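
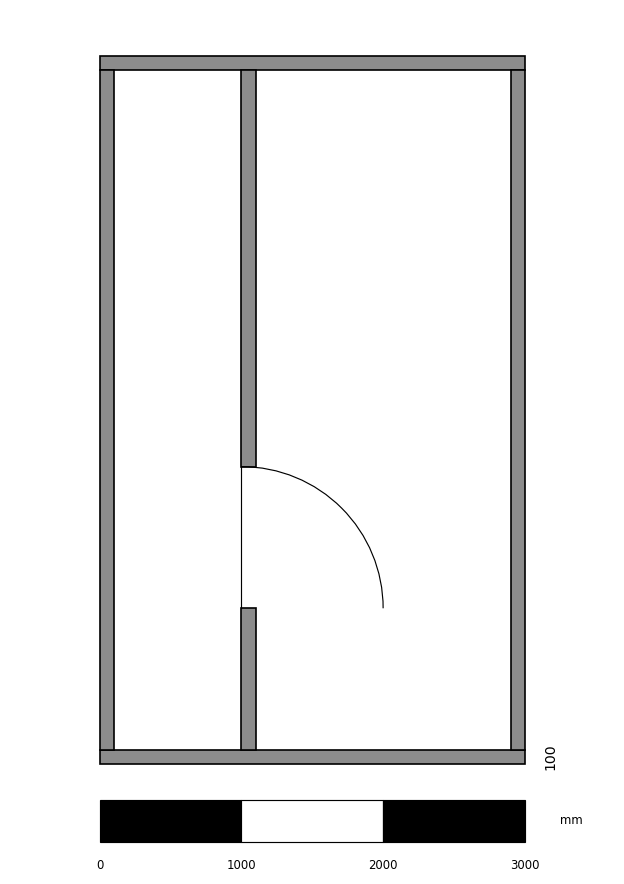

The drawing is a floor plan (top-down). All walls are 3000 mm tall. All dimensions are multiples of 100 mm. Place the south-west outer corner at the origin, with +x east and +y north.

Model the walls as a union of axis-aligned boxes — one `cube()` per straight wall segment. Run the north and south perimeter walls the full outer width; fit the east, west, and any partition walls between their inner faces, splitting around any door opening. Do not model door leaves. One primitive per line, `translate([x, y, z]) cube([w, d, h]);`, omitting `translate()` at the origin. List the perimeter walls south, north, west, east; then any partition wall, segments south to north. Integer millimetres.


cube([3000, 100, 3000]);
translate([0, 4900, 0]) cube([3000, 100, 3000]);
translate([0, 100, 0]) cube([100, 4800, 3000]);
translate([2900, 100, 0]) cube([100, 4800, 3000]);
translate([1000, 100, 0]) cube([100, 1000, 3000]);
translate([1000, 2100, 0]) cube([100, 2800, 3000]);


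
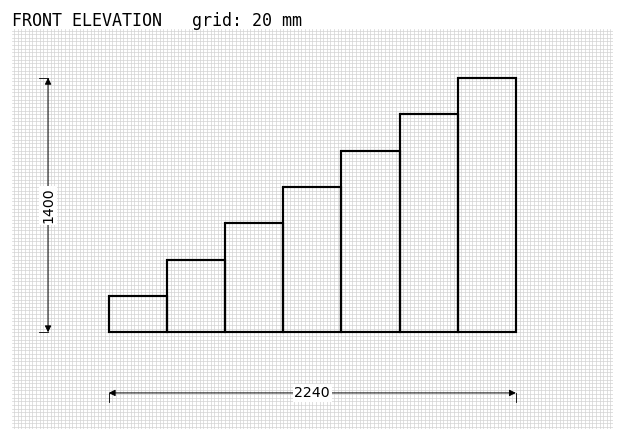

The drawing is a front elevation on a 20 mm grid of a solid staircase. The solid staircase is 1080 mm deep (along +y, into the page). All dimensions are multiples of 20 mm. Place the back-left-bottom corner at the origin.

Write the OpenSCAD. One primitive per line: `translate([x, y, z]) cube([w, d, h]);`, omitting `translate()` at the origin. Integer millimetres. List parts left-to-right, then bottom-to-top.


cube([320, 1080, 200]);
translate([320, 0, 0]) cube([320, 1080, 400]);
translate([640, 0, 0]) cube([320, 1080, 600]);
translate([960, 0, 0]) cube([320, 1080, 800]);
translate([1280, 0, 0]) cube([320, 1080, 1000]);
translate([1600, 0, 0]) cube([320, 1080, 1200]);
translate([1920, 0, 0]) cube([320, 1080, 1400]);


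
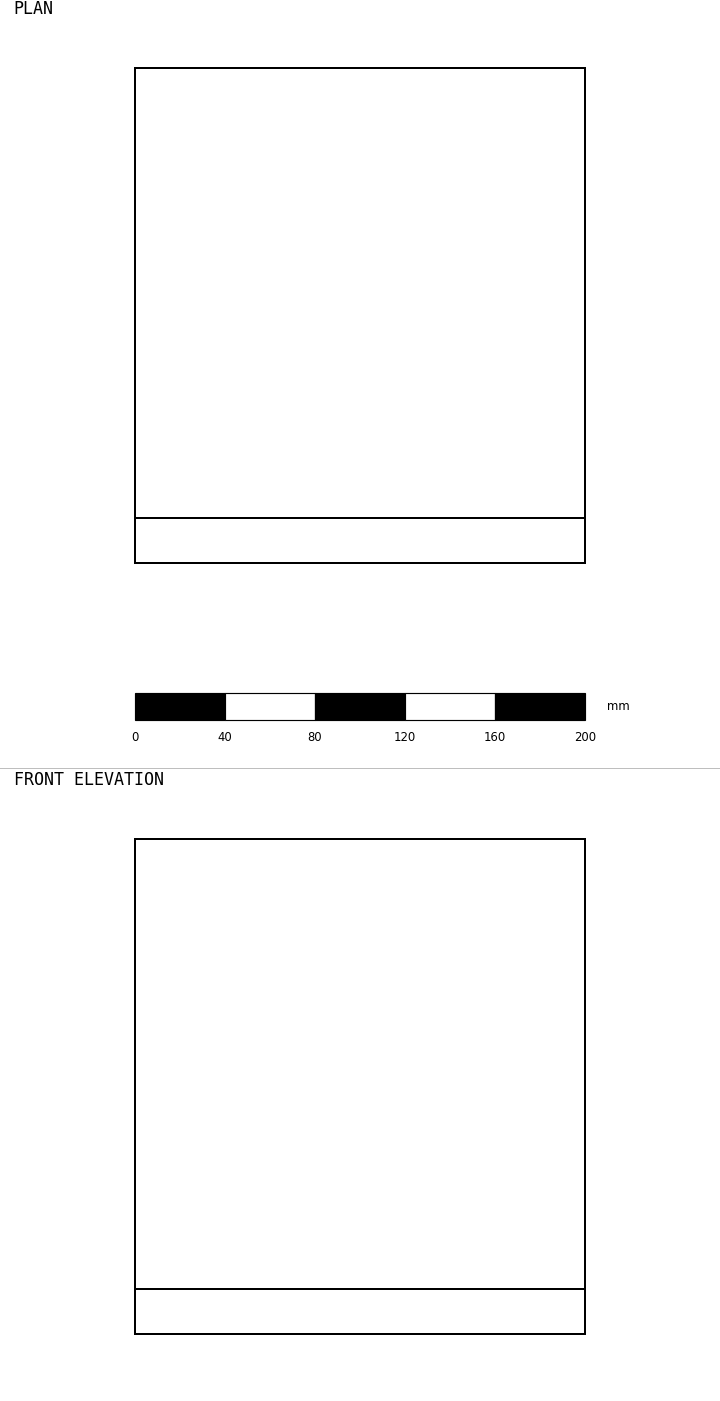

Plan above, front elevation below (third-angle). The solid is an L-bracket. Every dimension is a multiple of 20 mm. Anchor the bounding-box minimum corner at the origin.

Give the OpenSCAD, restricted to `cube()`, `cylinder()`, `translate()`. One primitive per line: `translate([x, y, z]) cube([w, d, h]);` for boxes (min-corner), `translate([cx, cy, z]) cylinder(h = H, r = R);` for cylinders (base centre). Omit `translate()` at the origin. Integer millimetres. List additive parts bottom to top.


cube([200, 220, 20]);
translate([0, 0, 20]) cube([200, 20, 200]);


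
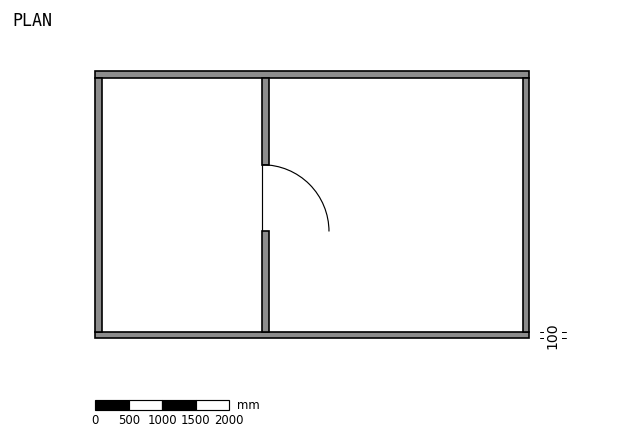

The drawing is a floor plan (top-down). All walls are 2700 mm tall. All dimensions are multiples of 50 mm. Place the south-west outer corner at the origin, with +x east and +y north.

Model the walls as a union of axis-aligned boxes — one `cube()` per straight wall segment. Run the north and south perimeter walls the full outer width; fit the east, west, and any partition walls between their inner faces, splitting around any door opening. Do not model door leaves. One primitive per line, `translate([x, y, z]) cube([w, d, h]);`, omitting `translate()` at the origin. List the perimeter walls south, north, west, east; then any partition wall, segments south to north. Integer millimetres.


cube([6500, 100, 2700]);
translate([0, 3900, 0]) cube([6500, 100, 2700]);
translate([0, 100, 0]) cube([100, 3800, 2700]);
translate([6400, 100, 0]) cube([100, 3800, 2700]);
translate([2500, 100, 0]) cube([100, 1500, 2700]);
translate([2500, 2600, 0]) cube([100, 1300, 2700]);


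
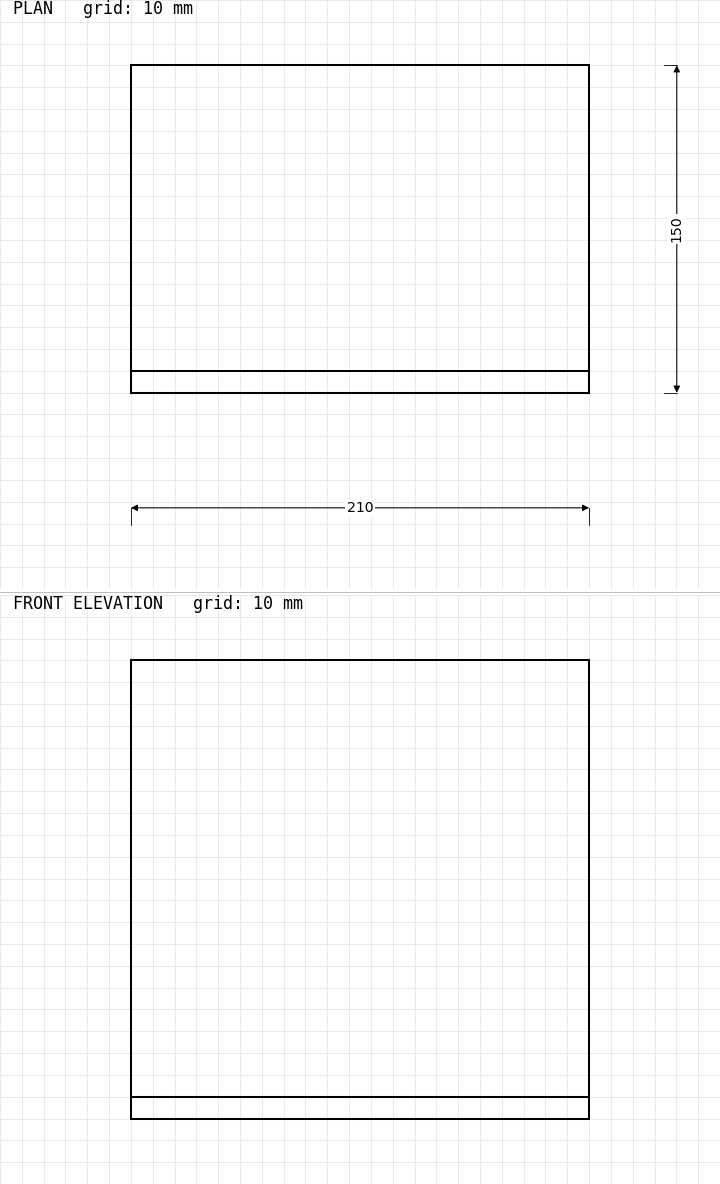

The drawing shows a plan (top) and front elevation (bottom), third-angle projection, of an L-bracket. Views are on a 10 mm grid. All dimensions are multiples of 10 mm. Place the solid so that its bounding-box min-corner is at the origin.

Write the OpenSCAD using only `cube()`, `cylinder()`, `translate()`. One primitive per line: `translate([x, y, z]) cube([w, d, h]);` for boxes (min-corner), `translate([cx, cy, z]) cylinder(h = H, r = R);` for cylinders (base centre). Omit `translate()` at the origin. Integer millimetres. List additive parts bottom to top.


cube([210, 150, 10]);
translate([0, 0, 10]) cube([210, 10, 200]);


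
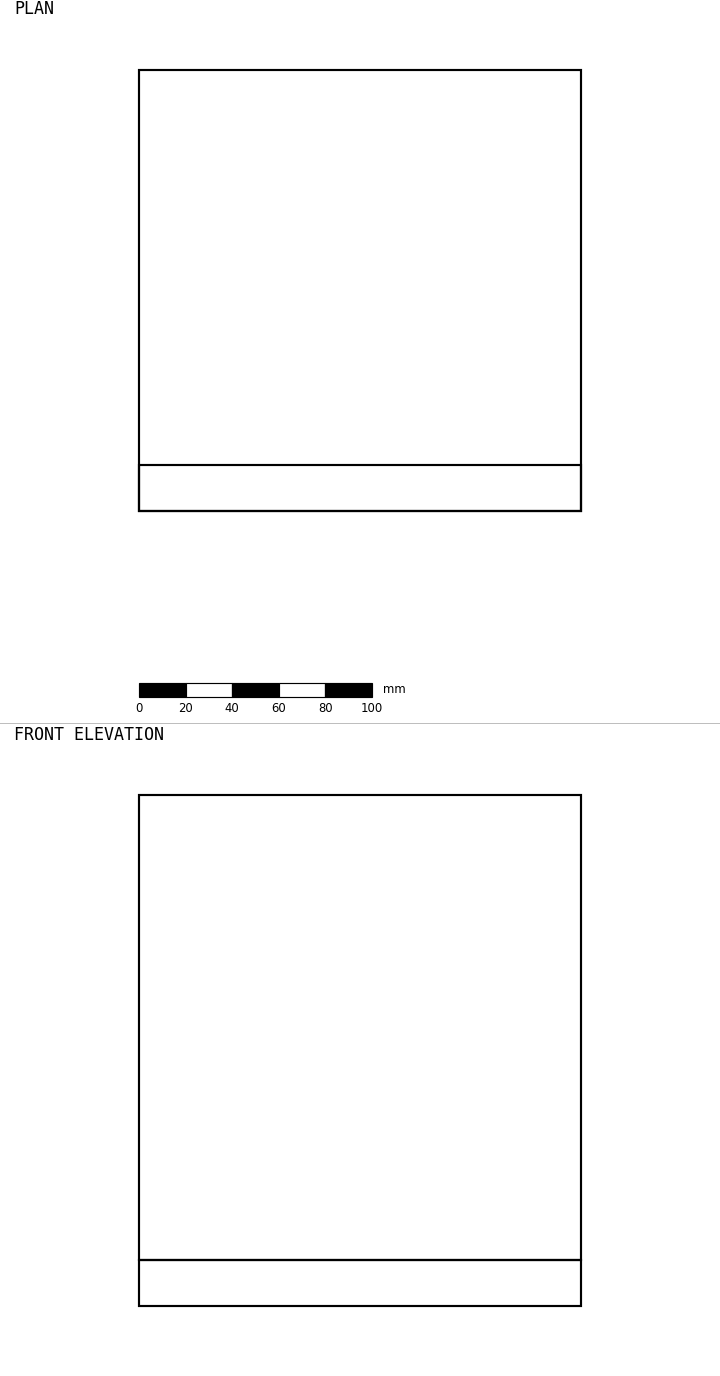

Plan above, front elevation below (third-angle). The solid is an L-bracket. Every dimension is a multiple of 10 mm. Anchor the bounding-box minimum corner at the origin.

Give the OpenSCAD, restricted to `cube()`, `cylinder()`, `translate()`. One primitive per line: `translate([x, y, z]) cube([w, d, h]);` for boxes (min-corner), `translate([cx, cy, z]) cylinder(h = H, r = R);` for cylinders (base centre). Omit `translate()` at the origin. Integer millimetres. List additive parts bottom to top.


cube([190, 190, 20]);
translate([0, 0, 20]) cube([190, 20, 200]);


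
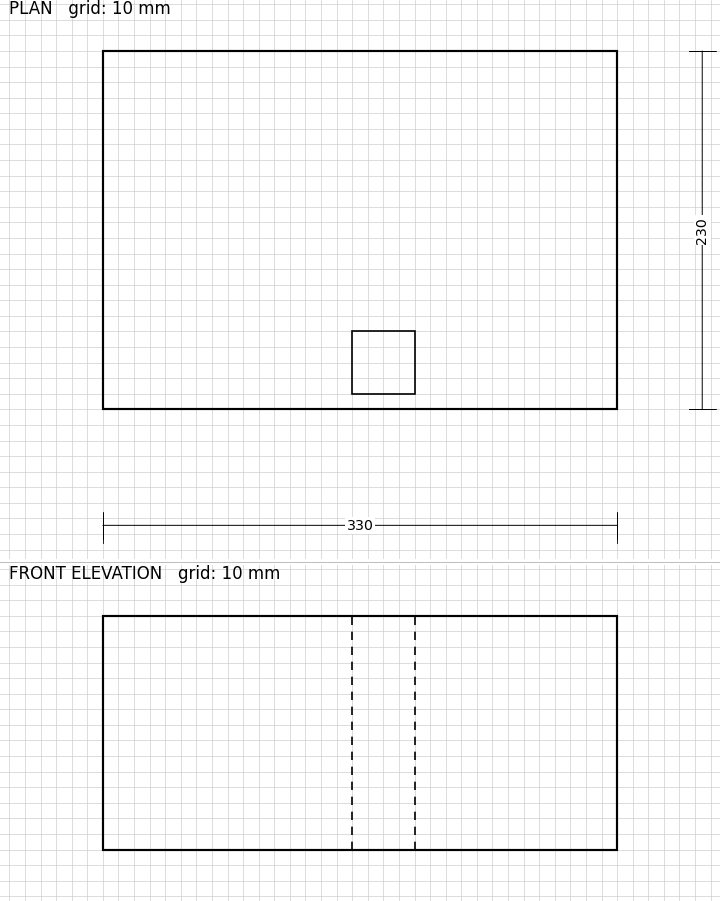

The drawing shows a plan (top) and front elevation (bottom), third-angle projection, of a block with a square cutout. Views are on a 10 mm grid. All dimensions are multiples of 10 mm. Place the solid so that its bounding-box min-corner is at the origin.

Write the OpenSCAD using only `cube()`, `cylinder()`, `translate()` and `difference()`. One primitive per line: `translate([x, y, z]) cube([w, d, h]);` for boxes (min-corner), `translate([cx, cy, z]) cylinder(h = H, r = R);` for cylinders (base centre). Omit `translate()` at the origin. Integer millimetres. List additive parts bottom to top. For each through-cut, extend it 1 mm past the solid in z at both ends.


difference() {
  cube([330, 230, 150]);
  translate([160, 10, -1]) cube([40, 40, 152]);
}


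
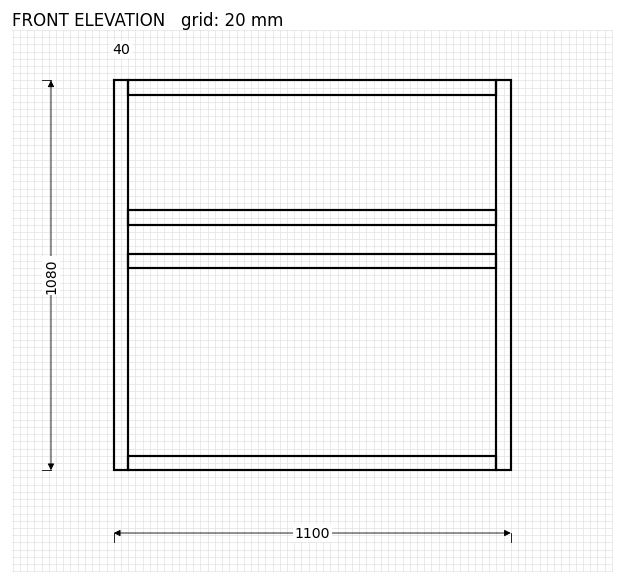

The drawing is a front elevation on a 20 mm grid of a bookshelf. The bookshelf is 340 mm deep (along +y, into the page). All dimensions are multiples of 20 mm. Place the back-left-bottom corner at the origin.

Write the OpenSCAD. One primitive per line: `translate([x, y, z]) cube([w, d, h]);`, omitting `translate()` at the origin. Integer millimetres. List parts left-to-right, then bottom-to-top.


cube([40, 340, 1080]);
translate([40, 0, 0]) cube([1020, 340, 40]);
translate([40, 0, 560]) cube([1020, 340, 40]);
translate([40, 0, 680]) cube([1020, 340, 40]);
translate([40, 0, 1040]) cube([1020, 340, 40]);
translate([1060, 0, 0]) cube([40, 340, 1080]);


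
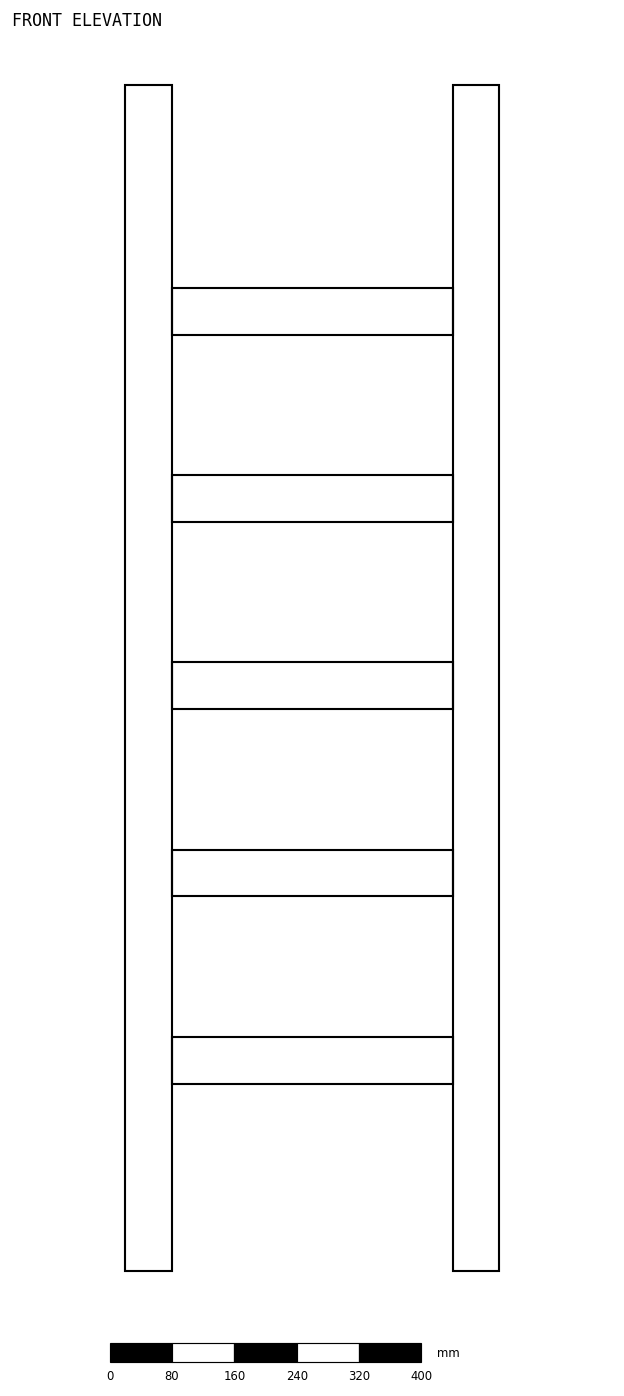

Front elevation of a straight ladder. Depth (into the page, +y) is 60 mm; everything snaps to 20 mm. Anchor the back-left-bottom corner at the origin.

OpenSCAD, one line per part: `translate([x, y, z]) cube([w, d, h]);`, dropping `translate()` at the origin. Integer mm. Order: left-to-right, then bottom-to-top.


cube([60, 60, 1520]);
translate([60, 0, 240]) cube([360, 60, 60]);
translate([60, 0, 480]) cube([360, 60, 60]);
translate([60, 0, 720]) cube([360, 60, 60]);
translate([60, 0, 960]) cube([360, 60, 60]);
translate([60, 0, 1200]) cube([360, 60, 60]);
translate([420, 0, 0]) cube([60, 60, 1520]);


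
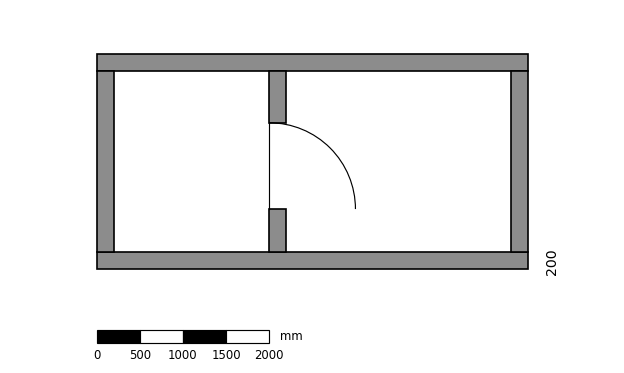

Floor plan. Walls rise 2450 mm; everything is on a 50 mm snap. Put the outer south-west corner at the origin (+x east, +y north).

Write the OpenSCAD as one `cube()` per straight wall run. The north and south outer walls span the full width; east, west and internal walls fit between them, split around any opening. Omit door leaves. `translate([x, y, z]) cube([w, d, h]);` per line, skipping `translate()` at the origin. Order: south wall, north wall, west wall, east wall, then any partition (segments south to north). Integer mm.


cube([5000, 200, 2450]);
translate([0, 2300, 0]) cube([5000, 200, 2450]);
translate([0, 200, 0]) cube([200, 2100, 2450]);
translate([4800, 200, 0]) cube([200, 2100, 2450]);
translate([2000, 200, 0]) cube([200, 500, 2450]);
translate([2000, 1700, 0]) cube([200, 600, 2450]);


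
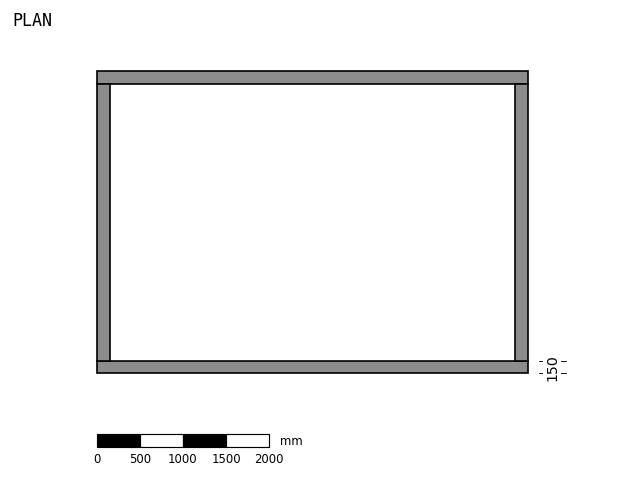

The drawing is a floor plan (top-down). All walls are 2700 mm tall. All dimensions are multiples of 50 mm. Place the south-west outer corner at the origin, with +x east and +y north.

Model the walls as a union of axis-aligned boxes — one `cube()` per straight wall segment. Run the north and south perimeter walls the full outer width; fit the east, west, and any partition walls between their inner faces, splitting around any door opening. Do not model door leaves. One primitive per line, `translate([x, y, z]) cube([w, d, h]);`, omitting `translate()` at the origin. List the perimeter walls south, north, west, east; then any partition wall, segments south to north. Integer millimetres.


cube([5000, 150, 2700]);
translate([0, 3350, 0]) cube([5000, 150, 2700]);
translate([0, 150, 0]) cube([150, 3200, 2700]);
translate([4850, 150, 0]) cube([150, 3200, 2700]);


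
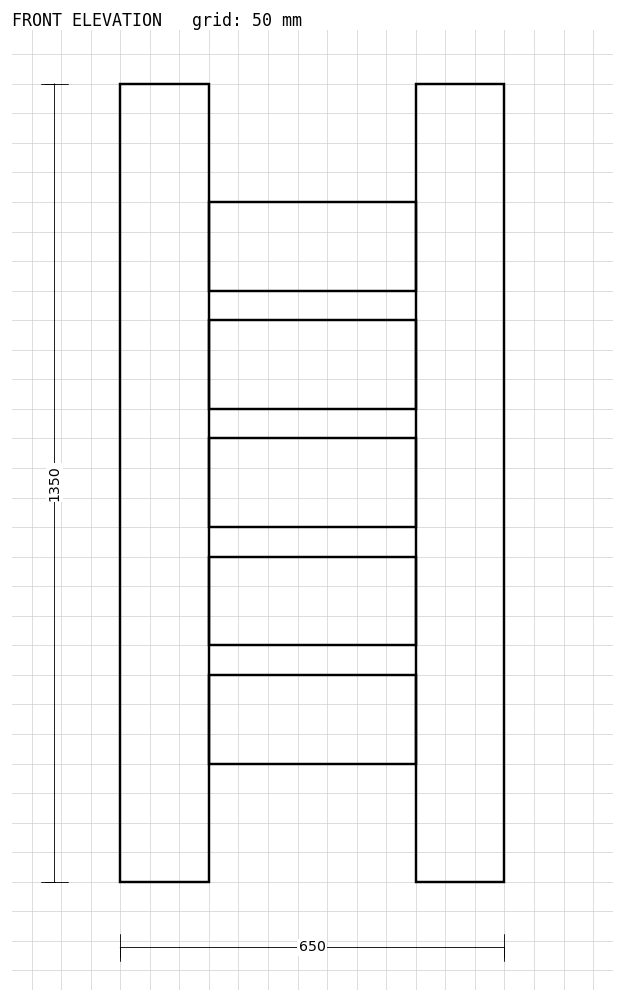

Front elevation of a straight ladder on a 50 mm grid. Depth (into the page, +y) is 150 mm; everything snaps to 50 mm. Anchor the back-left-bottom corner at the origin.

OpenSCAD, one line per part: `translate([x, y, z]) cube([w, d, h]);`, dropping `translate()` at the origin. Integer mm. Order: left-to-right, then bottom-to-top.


cube([150, 150, 1350]);
translate([150, 0, 200]) cube([350, 150, 150]);
translate([150, 0, 400]) cube([350, 150, 150]);
translate([150, 0, 600]) cube([350, 150, 150]);
translate([150, 0, 800]) cube([350, 150, 150]);
translate([150, 0, 1000]) cube([350, 150, 150]);
translate([500, 0, 0]) cube([150, 150, 1350]);


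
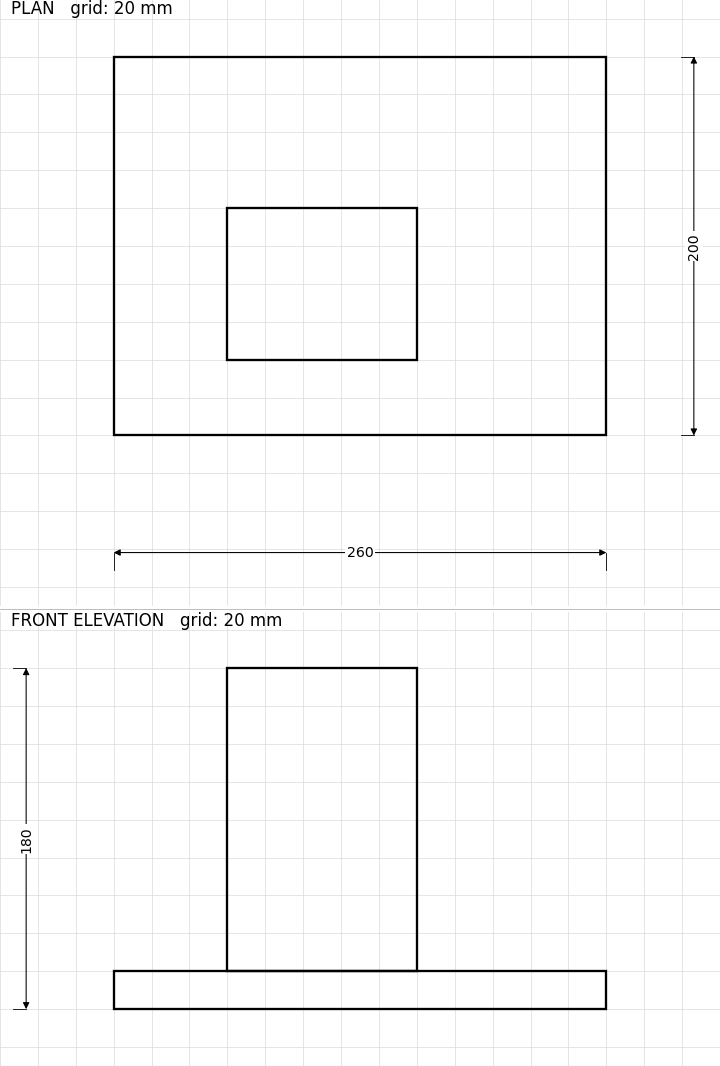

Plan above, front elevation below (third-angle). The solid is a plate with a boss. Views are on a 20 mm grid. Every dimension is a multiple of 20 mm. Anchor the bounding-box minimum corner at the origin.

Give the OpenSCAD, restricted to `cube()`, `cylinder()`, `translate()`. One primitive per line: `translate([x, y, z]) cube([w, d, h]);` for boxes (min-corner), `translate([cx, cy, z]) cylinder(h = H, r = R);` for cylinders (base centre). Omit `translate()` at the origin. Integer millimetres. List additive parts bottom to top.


cube([260, 200, 20]);
translate([60, 40, 20]) cube([100, 80, 160]);


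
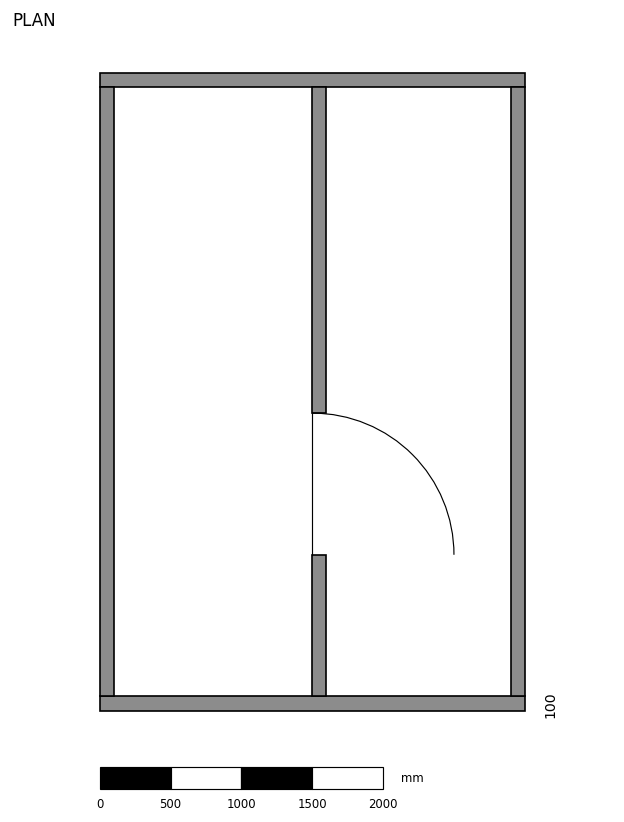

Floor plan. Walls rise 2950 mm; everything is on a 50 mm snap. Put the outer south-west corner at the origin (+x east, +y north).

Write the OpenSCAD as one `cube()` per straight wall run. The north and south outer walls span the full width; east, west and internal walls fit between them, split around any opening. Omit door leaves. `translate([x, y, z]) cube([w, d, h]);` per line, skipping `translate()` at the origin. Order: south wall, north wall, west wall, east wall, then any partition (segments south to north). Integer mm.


cube([3000, 100, 2950]);
translate([0, 4400, 0]) cube([3000, 100, 2950]);
translate([0, 100, 0]) cube([100, 4300, 2950]);
translate([2900, 100, 0]) cube([100, 4300, 2950]);
translate([1500, 100, 0]) cube([100, 1000, 2950]);
translate([1500, 2100, 0]) cube([100, 2300, 2950]);


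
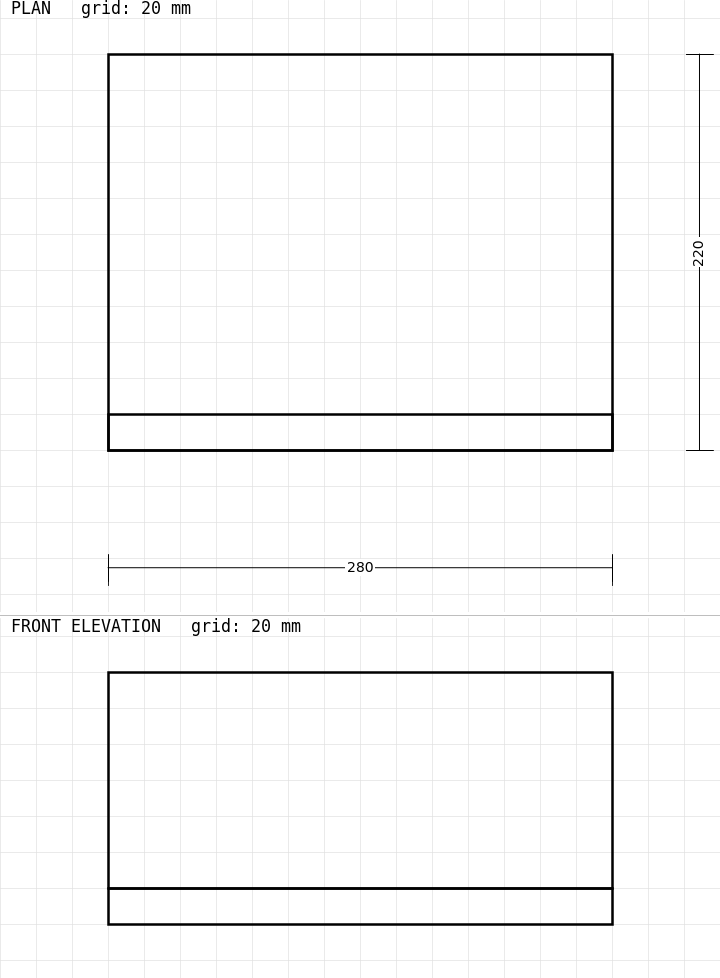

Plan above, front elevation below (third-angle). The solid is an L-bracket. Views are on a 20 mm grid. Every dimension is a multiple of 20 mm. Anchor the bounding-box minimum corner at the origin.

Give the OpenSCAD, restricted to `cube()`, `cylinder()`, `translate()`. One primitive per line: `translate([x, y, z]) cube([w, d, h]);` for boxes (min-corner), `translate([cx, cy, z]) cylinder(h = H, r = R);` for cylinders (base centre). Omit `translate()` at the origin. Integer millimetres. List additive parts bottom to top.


cube([280, 220, 20]);
translate([0, 0, 20]) cube([280, 20, 120]);


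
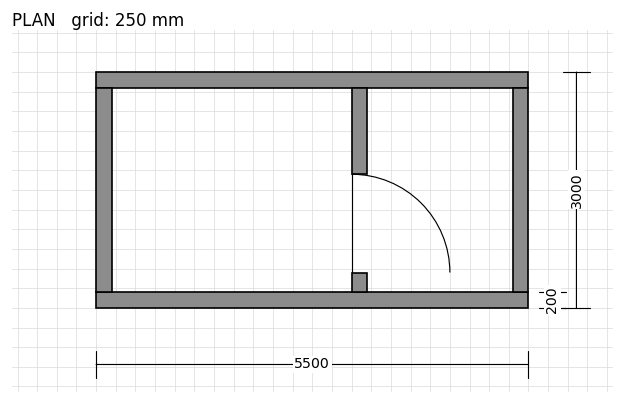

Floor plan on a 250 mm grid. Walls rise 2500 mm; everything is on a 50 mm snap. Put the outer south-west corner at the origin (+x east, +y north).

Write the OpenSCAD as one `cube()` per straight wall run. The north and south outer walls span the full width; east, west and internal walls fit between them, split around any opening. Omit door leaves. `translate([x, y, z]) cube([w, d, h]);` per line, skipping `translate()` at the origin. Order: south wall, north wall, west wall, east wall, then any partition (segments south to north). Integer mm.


cube([5500, 200, 2500]);
translate([0, 2800, 0]) cube([5500, 200, 2500]);
translate([0, 200, 0]) cube([200, 2600, 2500]);
translate([5300, 200, 0]) cube([200, 2600, 2500]);
translate([3250, 200, 0]) cube([200, 250, 2500]);
translate([3250, 1700, 0]) cube([200, 1100, 2500]);


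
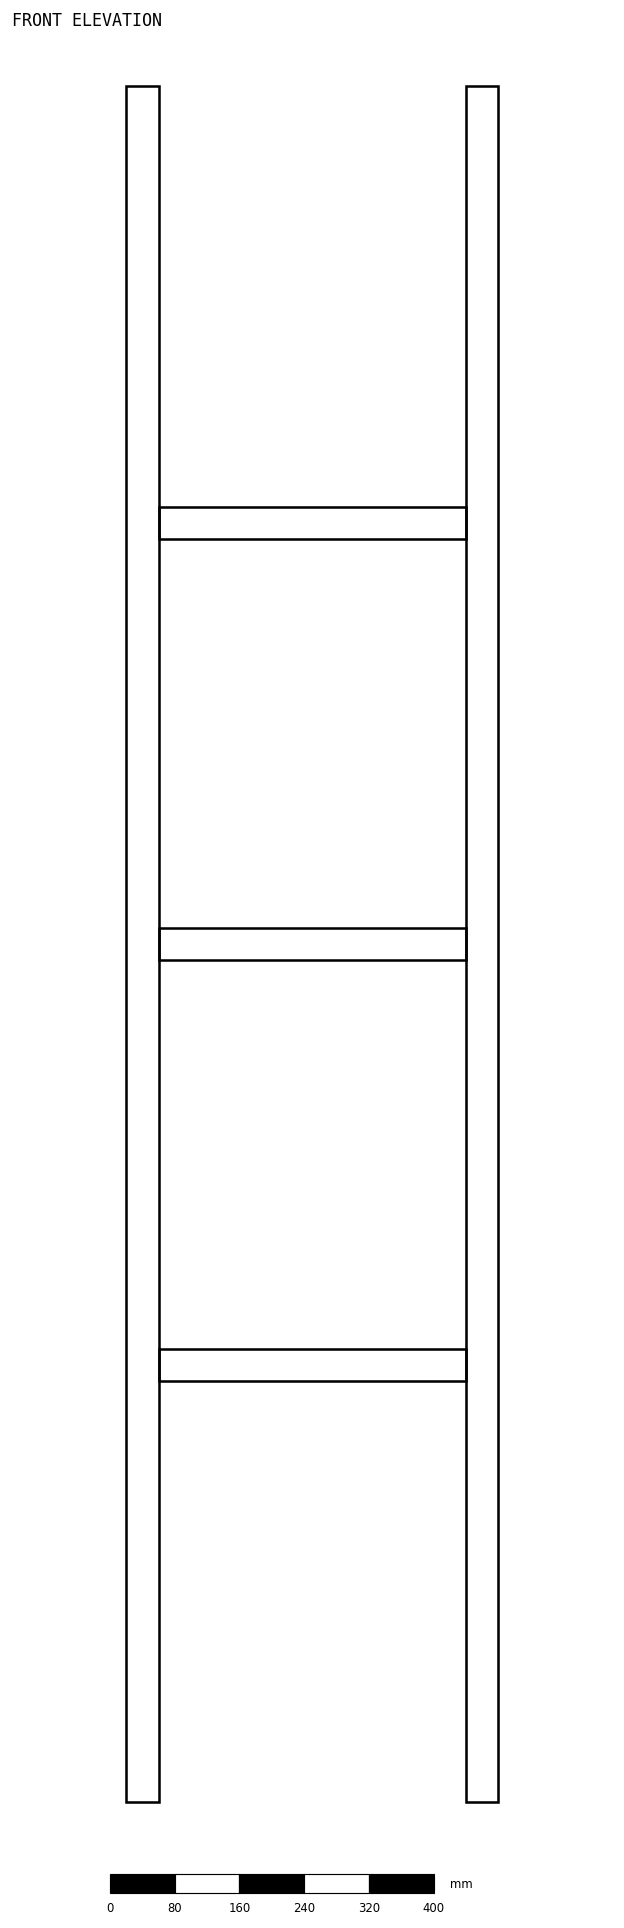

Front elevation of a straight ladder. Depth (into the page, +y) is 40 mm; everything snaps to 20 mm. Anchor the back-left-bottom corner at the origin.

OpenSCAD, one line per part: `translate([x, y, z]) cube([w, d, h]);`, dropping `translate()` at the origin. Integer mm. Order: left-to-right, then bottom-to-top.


cube([40, 40, 2120]);
translate([40, 0, 520]) cube([380, 40, 40]);
translate([40, 0, 1040]) cube([380, 40, 40]);
translate([40, 0, 1560]) cube([380, 40, 40]);
translate([420, 0, 0]) cube([40, 40, 2120]);


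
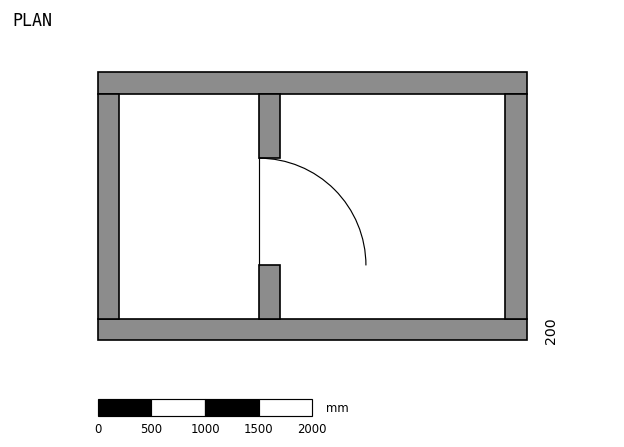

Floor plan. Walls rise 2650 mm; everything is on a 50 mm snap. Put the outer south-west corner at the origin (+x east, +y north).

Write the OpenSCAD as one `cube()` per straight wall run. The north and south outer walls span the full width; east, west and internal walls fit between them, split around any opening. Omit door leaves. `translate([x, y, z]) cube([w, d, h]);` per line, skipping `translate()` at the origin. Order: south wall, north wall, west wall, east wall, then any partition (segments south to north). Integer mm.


cube([4000, 200, 2650]);
translate([0, 2300, 0]) cube([4000, 200, 2650]);
translate([0, 200, 0]) cube([200, 2100, 2650]);
translate([3800, 200, 0]) cube([200, 2100, 2650]);
translate([1500, 200, 0]) cube([200, 500, 2650]);
translate([1500, 1700, 0]) cube([200, 600, 2650]);


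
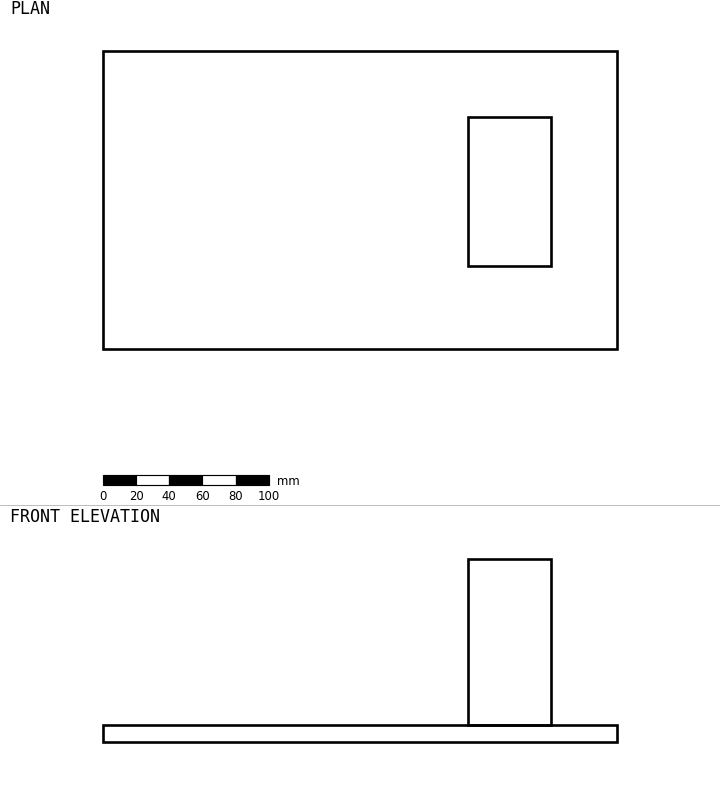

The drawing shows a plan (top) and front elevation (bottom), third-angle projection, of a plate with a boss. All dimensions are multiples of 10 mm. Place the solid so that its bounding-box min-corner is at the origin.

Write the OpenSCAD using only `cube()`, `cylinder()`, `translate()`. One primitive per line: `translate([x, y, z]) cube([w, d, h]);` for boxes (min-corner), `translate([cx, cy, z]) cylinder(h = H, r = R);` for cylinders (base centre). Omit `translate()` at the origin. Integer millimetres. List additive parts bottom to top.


cube([310, 180, 10]);
translate([220, 50, 10]) cube([50, 90, 100]);


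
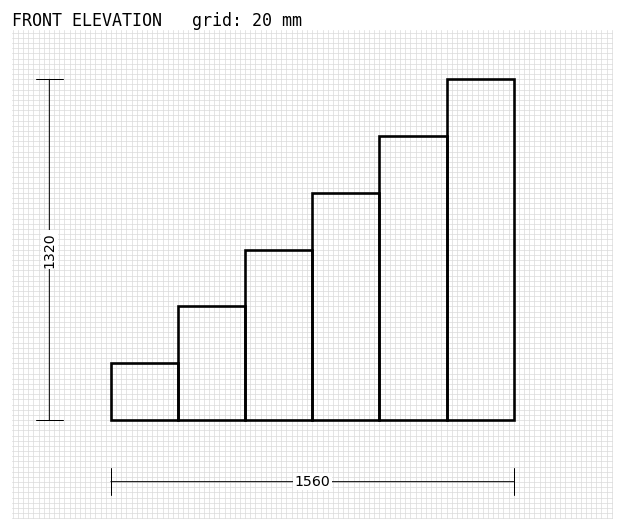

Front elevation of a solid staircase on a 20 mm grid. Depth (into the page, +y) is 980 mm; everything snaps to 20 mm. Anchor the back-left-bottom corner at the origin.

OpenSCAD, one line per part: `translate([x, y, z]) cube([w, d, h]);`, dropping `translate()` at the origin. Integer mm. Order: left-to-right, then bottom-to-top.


cube([260, 980, 220]);
translate([260, 0, 0]) cube([260, 980, 440]);
translate([520, 0, 0]) cube([260, 980, 660]);
translate([780, 0, 0]) cube([260, 980, 880]);
translate([1040, 0, 0]) cube([260, 980, 1100]);
translate([1300, 0, 0]) cube([260, 980, 1320]);


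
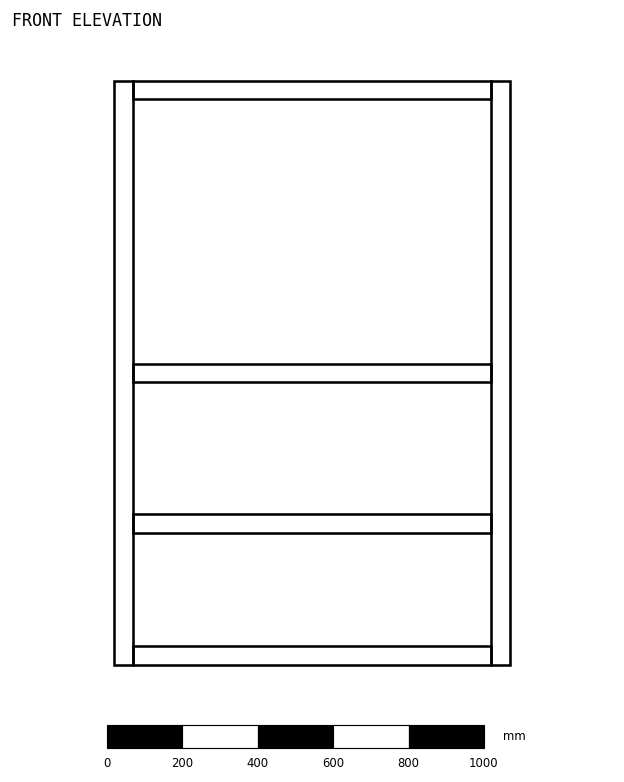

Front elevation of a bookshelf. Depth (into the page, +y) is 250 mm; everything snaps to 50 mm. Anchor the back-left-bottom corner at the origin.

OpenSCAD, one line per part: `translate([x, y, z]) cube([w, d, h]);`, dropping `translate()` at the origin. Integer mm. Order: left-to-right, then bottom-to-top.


cube([50, 250, 1550]);
translate([50, 0, 0]) cube([950, 250, 50]);
translate([50, 0, 350]) cube([950, 250, 50]);
translate([50, 0, 750]) cube([950, 250, 50]);
translate([50, 0, 1500]) cube([950, 250, 50]);
translate([1000, 0, 0]) cube([50, 250, 1550]);


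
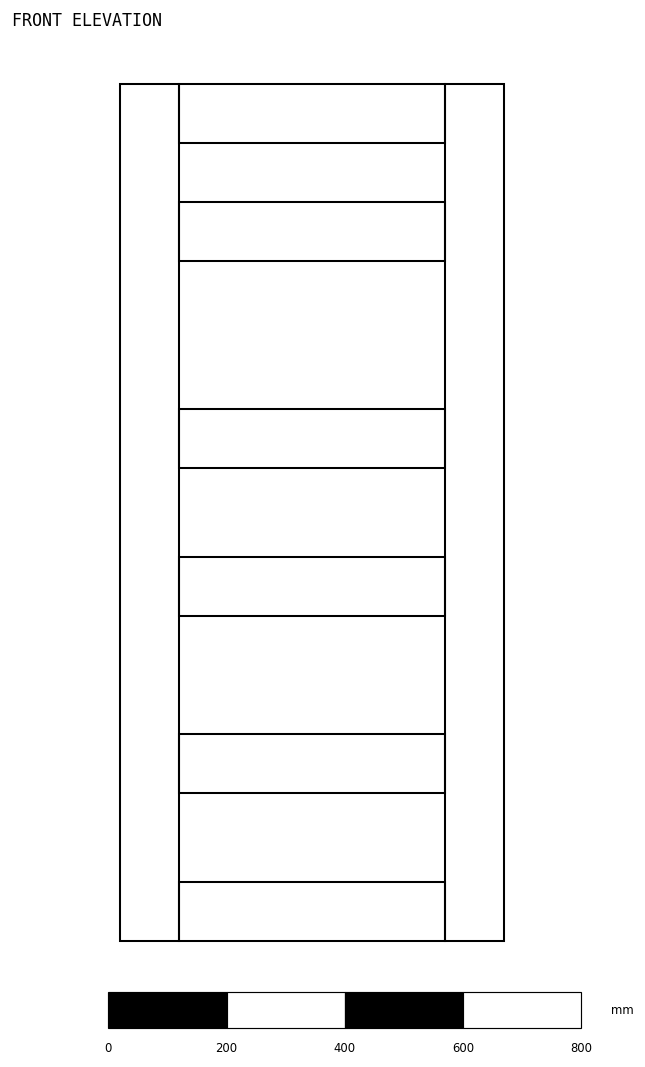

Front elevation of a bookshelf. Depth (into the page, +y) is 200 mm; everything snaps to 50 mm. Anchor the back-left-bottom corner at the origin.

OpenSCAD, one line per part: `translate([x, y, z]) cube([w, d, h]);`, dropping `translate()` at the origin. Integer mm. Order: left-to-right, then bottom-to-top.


cube([100, 200, 1450]);
translate([100, 0, 0]) cube([450, 200, 100]);
translate([100, 0, 250]) cube([450, 200, 100]);
translate([100, 0, 550]) cube([450, 200, 100]);
translate([100, 0, 800]) cube([450, 200, 100]);
translate([100, 0, 1150]) cube([450, 200, 100]);
translate([100, 0, 1350]) cube([450, 200, 100]);
translate([550, 0, 0]) cube([100, 200, 1450]);


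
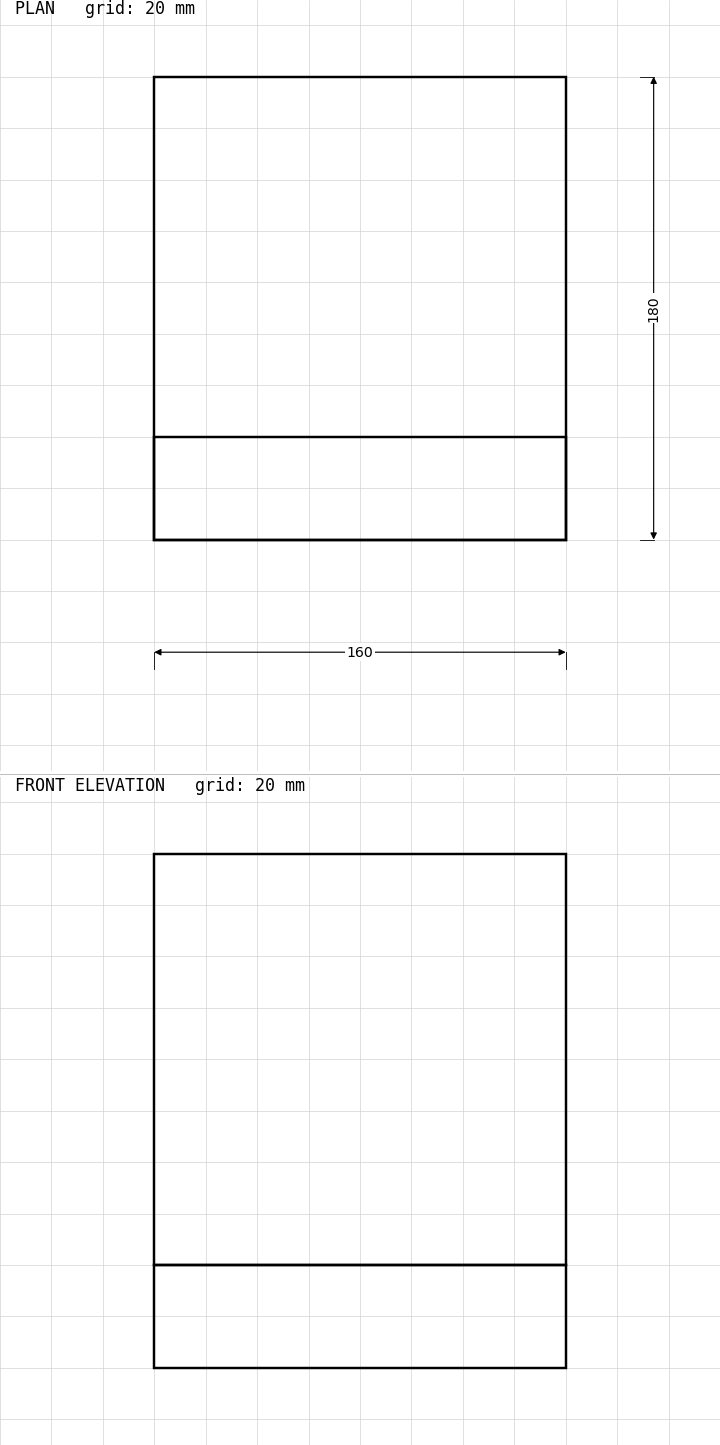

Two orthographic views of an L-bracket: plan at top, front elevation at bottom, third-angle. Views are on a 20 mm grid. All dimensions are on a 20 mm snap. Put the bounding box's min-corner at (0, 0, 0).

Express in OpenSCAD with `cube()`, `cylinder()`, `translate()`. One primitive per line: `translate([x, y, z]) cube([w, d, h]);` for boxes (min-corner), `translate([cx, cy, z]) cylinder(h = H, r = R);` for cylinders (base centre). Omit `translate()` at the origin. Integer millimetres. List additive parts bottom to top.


cube([160, 180, 40]);
translate([0, 0, 40]) cube([160, 40, 160]);


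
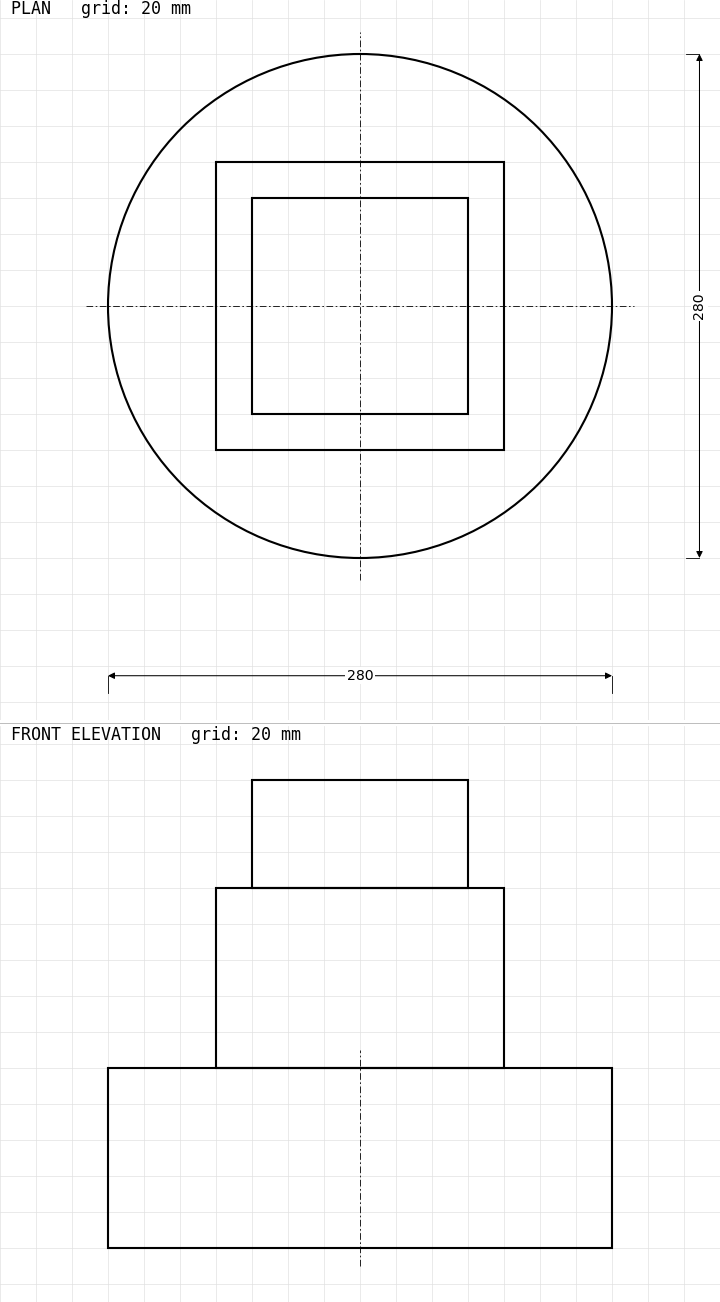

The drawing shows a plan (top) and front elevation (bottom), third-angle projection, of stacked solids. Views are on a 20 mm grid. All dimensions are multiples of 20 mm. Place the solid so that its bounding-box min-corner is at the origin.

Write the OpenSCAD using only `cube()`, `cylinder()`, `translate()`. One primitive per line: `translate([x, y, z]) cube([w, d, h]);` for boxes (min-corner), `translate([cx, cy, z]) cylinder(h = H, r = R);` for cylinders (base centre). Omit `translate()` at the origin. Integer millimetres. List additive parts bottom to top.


translate([140, 140, 0]) cylinder(h = 100, r = 140);
translate([60, 60, 100]) cube([160, 160, 100]);
translate([80, 80, 200]) cube([120, 120, 60]);


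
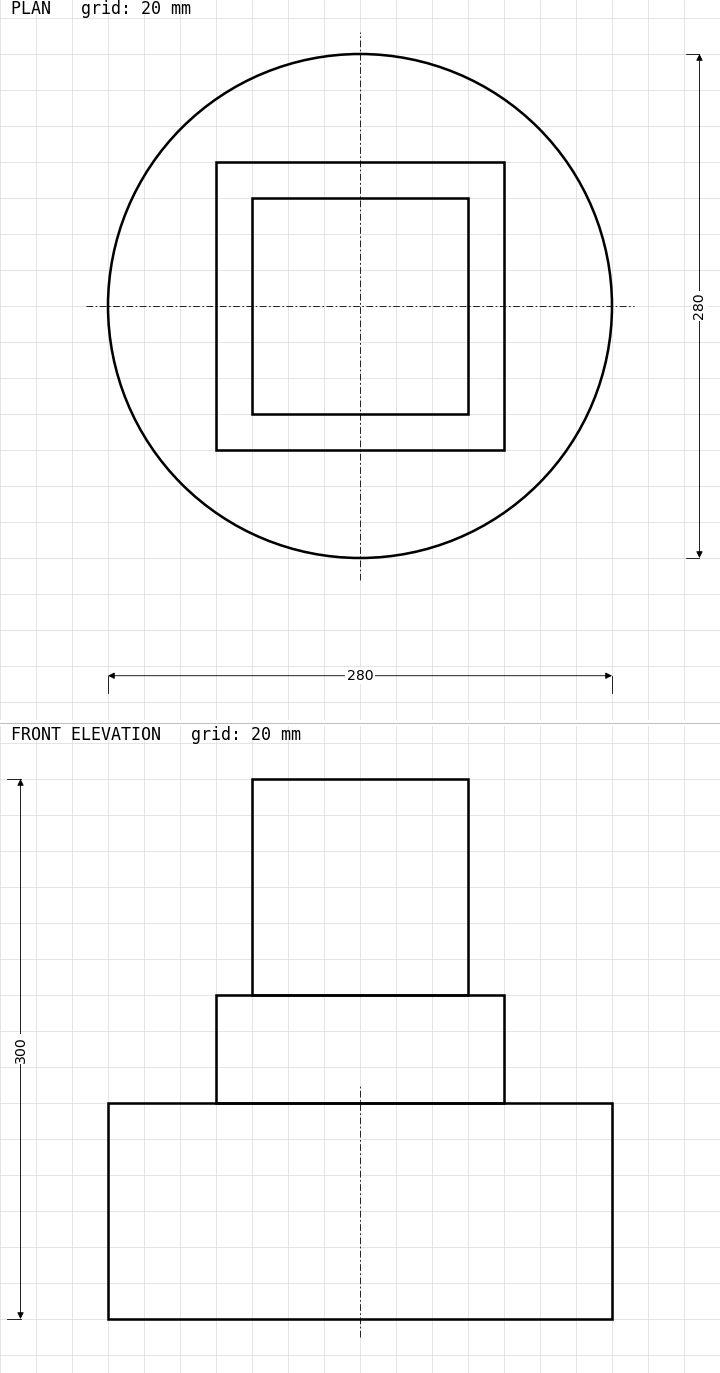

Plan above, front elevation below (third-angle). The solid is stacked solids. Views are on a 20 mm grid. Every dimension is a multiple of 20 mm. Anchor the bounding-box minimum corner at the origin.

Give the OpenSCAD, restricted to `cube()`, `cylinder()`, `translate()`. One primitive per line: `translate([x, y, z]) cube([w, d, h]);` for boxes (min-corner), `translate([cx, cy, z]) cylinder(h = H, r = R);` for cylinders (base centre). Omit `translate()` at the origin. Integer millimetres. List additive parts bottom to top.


translate([140, 140, 0]) cylinder(h = 120, r = 140);
translate([60, 60, 120]) cube([160, 160, 60]);
translate([80, 80, 180]) cube([120, 120, 120]);


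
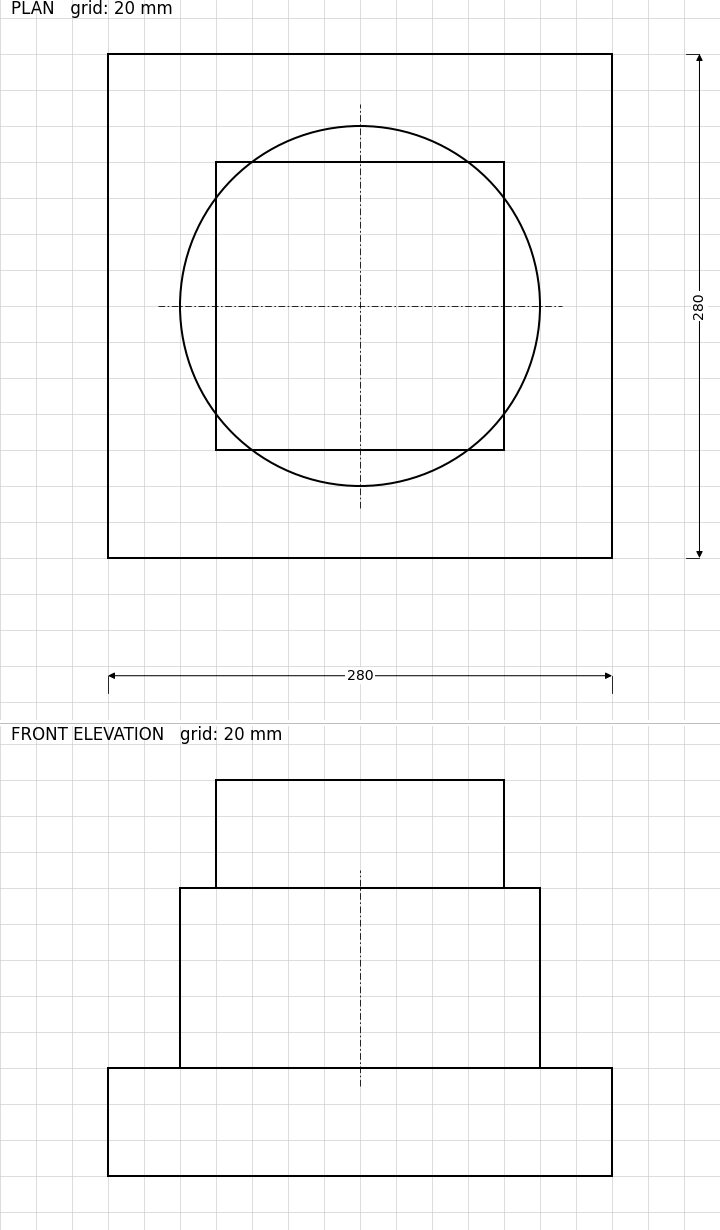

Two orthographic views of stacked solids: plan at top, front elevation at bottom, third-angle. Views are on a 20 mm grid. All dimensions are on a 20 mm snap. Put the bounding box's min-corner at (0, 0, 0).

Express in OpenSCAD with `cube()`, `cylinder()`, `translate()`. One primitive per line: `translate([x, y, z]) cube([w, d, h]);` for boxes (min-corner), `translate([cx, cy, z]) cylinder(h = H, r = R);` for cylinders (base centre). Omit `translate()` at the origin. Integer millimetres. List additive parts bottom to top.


cube([280, 280, 60]);
translate([140, 140, 60]) cylinder(h = 100, r = 100);
translate([60, 60, 160]) cube([160, 160, 60]);


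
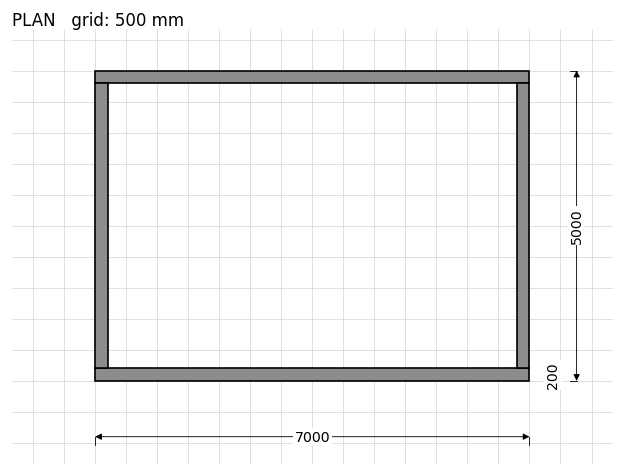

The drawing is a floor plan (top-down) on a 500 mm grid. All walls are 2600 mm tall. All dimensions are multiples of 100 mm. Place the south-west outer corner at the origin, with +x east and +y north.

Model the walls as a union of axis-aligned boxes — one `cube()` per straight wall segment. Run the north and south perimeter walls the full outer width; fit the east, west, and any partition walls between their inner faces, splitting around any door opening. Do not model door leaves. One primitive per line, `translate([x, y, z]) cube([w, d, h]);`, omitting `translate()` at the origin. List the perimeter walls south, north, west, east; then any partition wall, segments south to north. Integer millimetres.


cube([7000, 200, 2600]);
translate([0, 4800, 0]) cube([7000, 200, 2600]);
translate([0, 200, 0]) cube([200, 4600, 2600]);
translate([6800, 200, 0]) cube([200, 4600, 2600]);


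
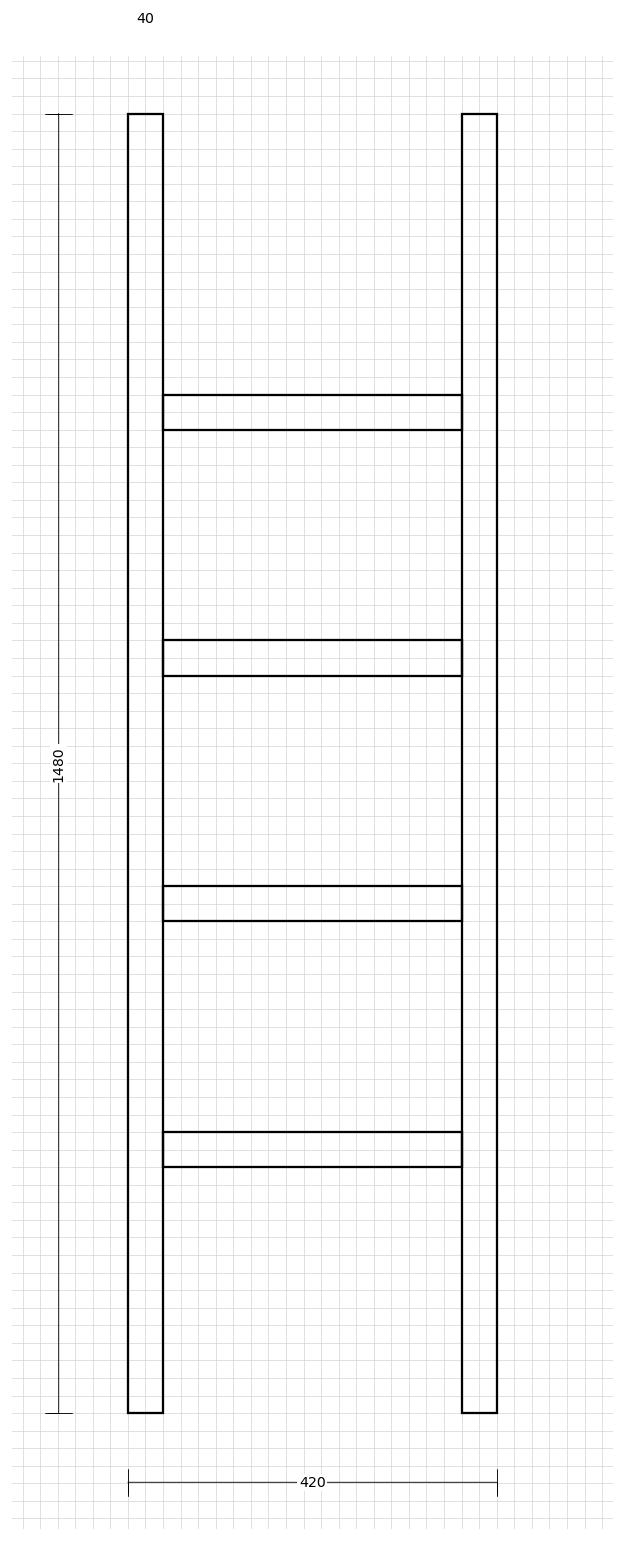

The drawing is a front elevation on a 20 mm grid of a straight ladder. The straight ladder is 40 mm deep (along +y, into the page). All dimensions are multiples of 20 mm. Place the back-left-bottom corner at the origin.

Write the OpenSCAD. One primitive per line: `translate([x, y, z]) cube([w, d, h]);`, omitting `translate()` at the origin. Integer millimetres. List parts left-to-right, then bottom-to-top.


cube([40, 40, 1480]);
translate([40, 0, 280]) cube([340, 40, 40]);
translate([40, 0, 560]) cube([340, 40, 40]);
translate([40, 0, 840]) cube([340, 40, 40]);
translate([40, 0, 1120]) cube([340, 40, 40]);
translate([380, 0, 0]) cube([40, 40, 1480]);


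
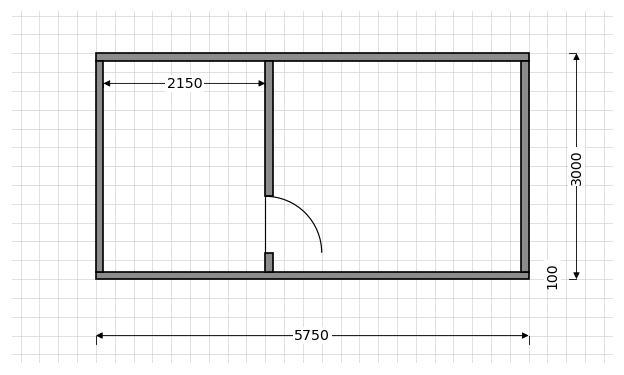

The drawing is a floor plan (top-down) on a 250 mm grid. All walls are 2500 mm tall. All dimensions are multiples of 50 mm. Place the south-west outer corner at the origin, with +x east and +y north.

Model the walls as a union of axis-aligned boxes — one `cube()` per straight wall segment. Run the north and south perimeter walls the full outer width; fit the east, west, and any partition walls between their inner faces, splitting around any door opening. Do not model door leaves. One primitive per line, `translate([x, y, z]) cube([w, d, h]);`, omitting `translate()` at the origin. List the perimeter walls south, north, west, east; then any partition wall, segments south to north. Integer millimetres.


cube([5750, 100, 2500]);
translate([0, 2900, 0]) cube([5750, 100, 2500]);
translate([0, 100, 0]) cube([100, 2800, 2500]);
translate([5650, 100, 0]) cube([100, 2800, 2500]);
translate([2250, 100, 0]) cube([100, 250, 2500]);
translate([2250, 1100, 0]) cube([100, 1800, 2500]);


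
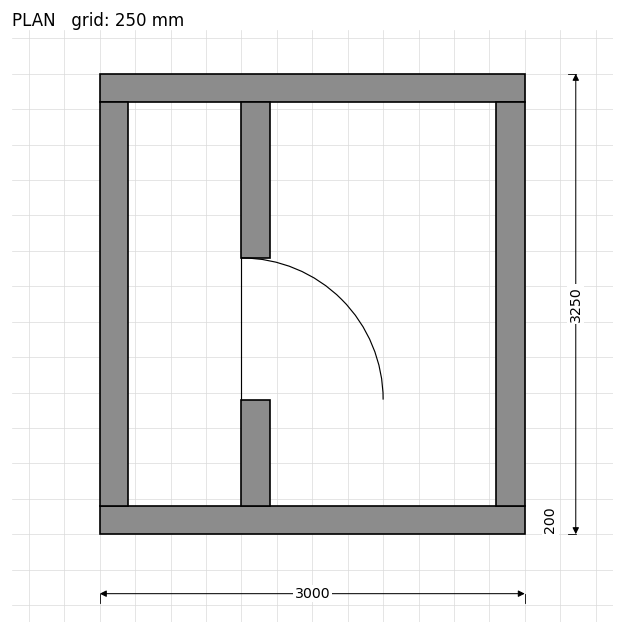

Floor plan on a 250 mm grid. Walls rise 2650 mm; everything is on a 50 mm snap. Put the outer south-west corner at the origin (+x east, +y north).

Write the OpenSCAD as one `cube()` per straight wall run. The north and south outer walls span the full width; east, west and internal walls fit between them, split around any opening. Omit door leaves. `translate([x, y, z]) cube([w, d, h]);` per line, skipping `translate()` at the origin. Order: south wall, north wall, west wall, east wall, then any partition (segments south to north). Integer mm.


cube([3000, 200, 2650]);
translate([0, 3050, 0]) cube([3000, 200, 2650]);
translate([0, 200, 0]) cube([200, 2850, 2650]);
translate([2800, 200, 0]) cube([200, 2850, 2650]);
translate([1000, 200, 0]) cube([200, 750, 2650]);
translate([1000, 1950, 0]) cube([200, 1100, 2650]);


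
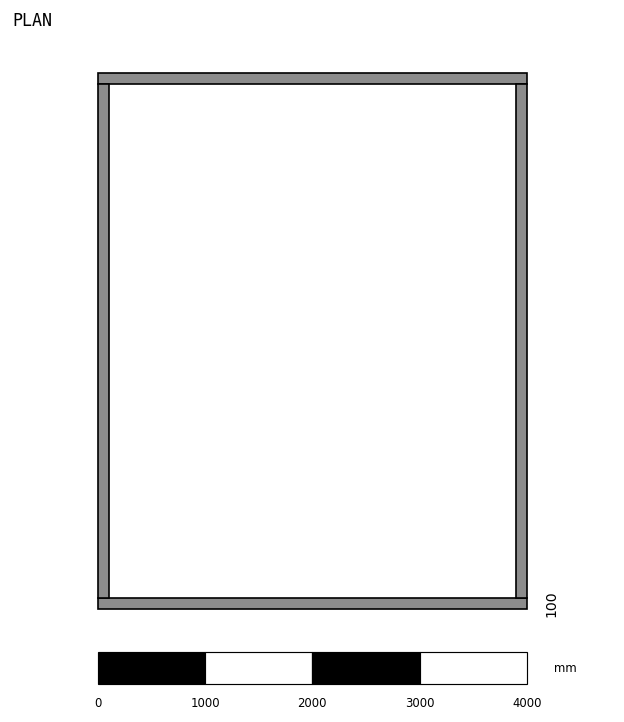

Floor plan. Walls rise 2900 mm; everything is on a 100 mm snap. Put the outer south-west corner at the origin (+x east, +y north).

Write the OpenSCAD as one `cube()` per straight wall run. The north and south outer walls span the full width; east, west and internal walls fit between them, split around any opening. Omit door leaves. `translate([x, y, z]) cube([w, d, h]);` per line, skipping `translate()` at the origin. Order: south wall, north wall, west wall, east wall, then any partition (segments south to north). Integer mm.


cube([4000, 100, 2900]);
translate([0, 4900, 0]) cube([4000, 100, 2900]);
translate([0, 100, 0]) cube([100, 4800, 2900]);
translate([3900, 100, 0]) cube([100, 4800, 2900]);


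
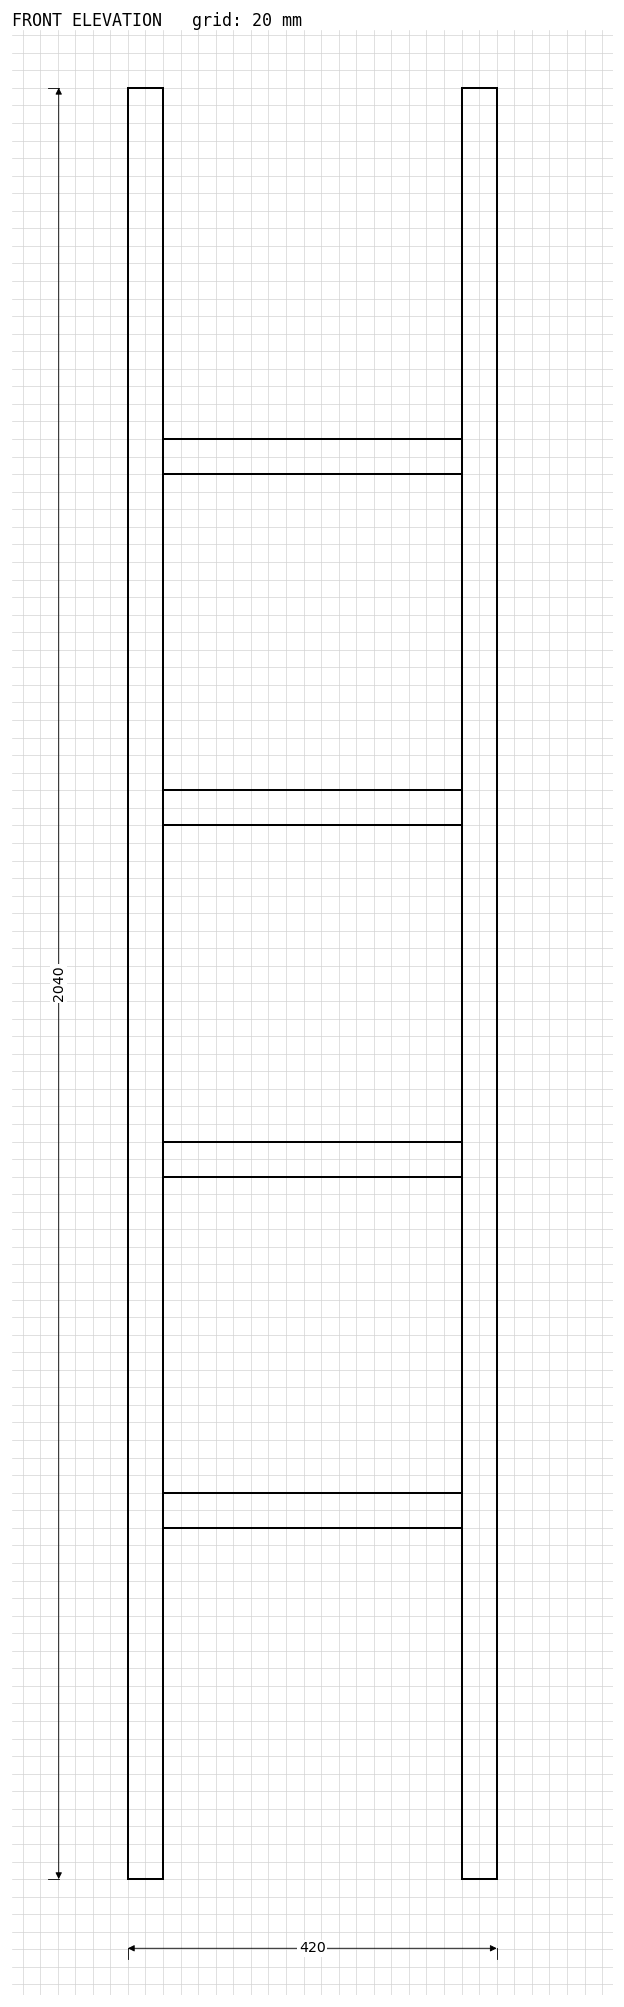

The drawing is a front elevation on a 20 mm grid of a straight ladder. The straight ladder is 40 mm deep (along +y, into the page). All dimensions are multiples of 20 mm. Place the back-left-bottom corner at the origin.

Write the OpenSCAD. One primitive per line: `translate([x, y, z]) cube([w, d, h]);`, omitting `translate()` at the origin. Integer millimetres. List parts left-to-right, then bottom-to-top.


cube([40, 40, 2040]);
translate([40, 0, 400]) cube([340, 40, 40]);
translate([40, 0, 800]) cube([340, 40, 40]);
translate([40, 0, 1200]) cube([340, 40, 40]);
translate([40, 0, 1600]) cube([340, 40, 40]);
translate([380, 0, 0]) cube([40, 40, 2040]);


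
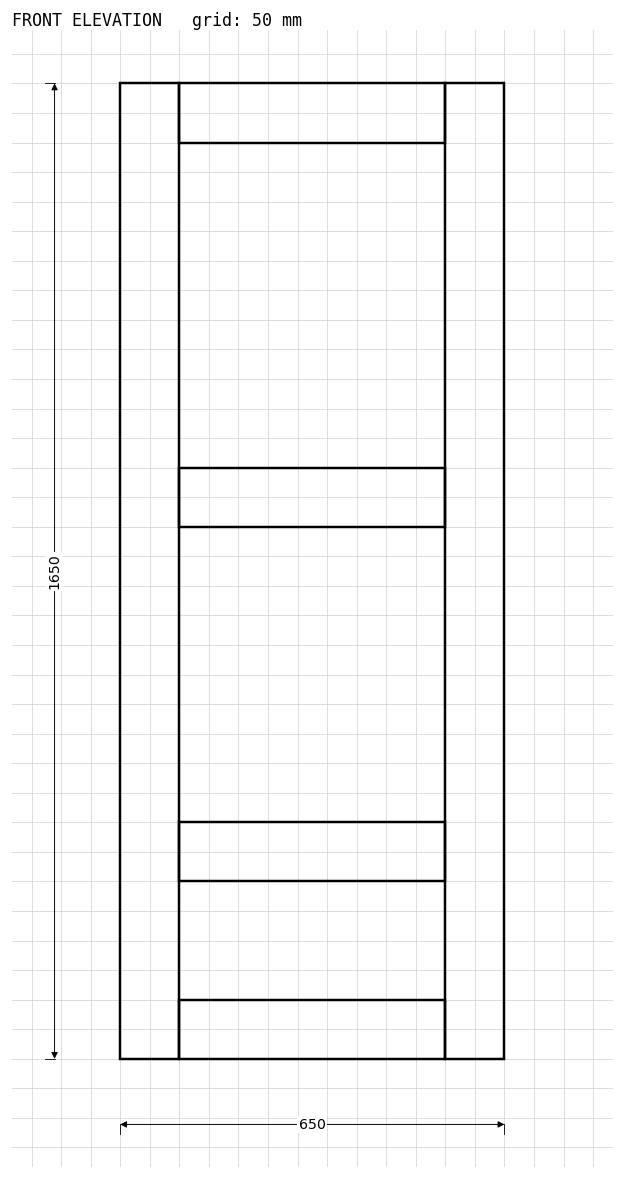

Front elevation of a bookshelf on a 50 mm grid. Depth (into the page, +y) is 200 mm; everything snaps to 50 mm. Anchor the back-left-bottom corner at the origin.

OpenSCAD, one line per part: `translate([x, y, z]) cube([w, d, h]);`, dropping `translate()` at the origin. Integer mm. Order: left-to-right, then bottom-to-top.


cube([100, 200, 1650]);
translate([100, 0, 0]) cube([450, 200, 100]);
translate([100, 0, 300]) cube([450, 200, 100]);
translate([100, 0, 900]) cube([450, 200, 100]);
translate([100, 0, 1550]) cube([450, 200, 100]);
translate([550, 0, 0]) cube([100, 200, 1650]);


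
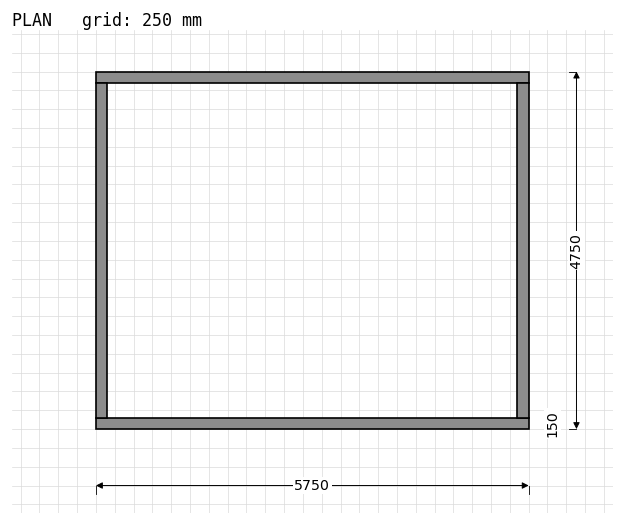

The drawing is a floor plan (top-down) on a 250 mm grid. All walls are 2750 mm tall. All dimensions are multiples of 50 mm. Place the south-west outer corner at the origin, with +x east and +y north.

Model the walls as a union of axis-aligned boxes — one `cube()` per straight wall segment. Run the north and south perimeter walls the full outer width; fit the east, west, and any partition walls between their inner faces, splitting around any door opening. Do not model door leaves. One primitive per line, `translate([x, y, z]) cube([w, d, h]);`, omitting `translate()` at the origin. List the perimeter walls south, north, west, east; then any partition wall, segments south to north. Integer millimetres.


cube([5750, 150, 2750]);
translate([0, 4600, 0]) cube([5750, 150, 2750]);
translate([0, 150, 0]) cube([150, 4450, 2750]);
translate([5600, 150, 0]) cube([150, 4450, 2750]);


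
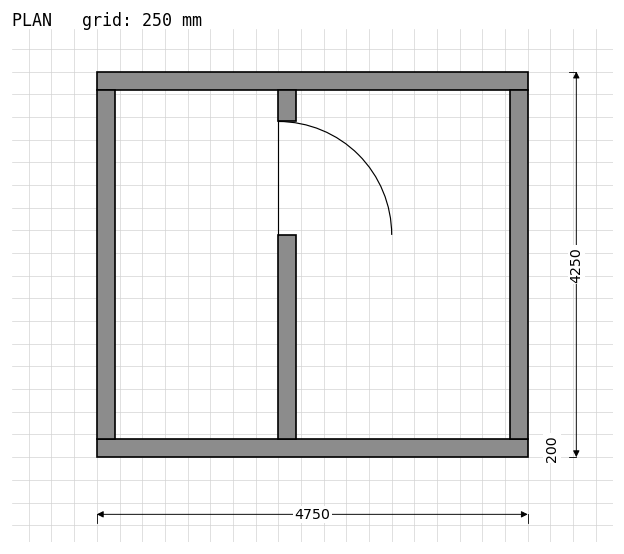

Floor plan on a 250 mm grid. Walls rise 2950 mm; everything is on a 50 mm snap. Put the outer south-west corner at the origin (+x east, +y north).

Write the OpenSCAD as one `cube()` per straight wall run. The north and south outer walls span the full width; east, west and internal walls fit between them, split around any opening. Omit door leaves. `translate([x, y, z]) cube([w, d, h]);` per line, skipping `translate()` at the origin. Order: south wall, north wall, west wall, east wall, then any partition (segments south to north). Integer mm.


cube([4750, 200, 2950]);
translate([0, 4050, 0]) cube([4750, 200, 2950]);
translate([0, 200, 0]) cube([200, 3850, 2950]);
translate([4550, 200, 0]) cube([200, 3850, 2950]);
translate([2000, 200, 0]) cube([200, 2250, 2950]);
translate([2000, 3700, 0]) cube([200, 350, 2950]);
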